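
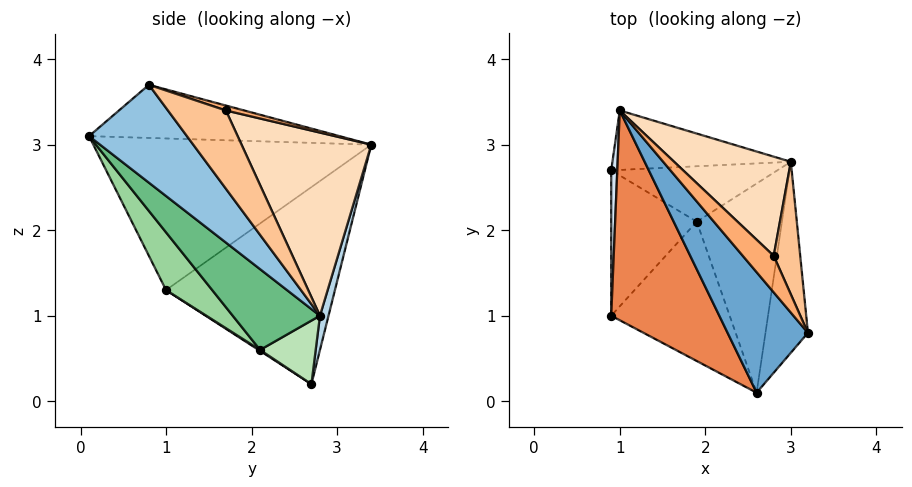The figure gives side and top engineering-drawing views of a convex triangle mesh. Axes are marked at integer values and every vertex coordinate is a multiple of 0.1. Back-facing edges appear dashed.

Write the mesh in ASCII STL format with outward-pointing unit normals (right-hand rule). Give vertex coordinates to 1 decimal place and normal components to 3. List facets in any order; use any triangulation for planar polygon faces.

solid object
 facet normal -0.536 -0.235 0.811
  outer loop
   vertex 1.0 3.4 3.0
   vertex 2.6 0.1 3.1
   vertex 3.2 0.8 3.7
  endloop
 endfacet
 facet normal 0.838 -0.407 -0.363
  outer loop
   vertex 3.0 2.8 1.0
   vertex 3.2 0.8 3.7
   vertex 2.6 0.1 3.1
  endloop
 endfacet
 facet normal 0.047 0.969 -0.244
  outer loop
   vertex 3.0 2.8 1.0
   vertex 0.9 2.7 0.2
   vertex 1.0 3.4 3.0
  endloop
 endfacet
 facet normal -0.999 0.020 0.031
  outer loop
   vertex 0.9 1.0 1.3
   vertex 1.0 3.4 3.0
   vertex 0.9 2.7 0.2
  endloop
 endfacet
 facet normal -0.762 -0.353 0.543
  outer loop
   vertex 0.9 1.0 1.3
   vertex 2.6 0.1 3.1
   vertex 1.0 3.4 3.0
  endloop
 endfacet
 facet normal 0.146 0.371 0.917
  outer loop
   vertex 2.8 1.7 3.4
   vertex 1.0 3.4 3.0
   vertex 3.2 0.8 3.7
  endloop
 endfacet
 facet normal 0.838 0.467 0.284
  outer loop
   vertex 2.8 1.7 3.4
   vertex 3.2 0.8 3.7
   vertex 3.0 2.8 1.0
  endloop
 endfacet
 facet normal 0.591 0.714 0.376
  outer loop
   vertex 2.8 1.7 3.4
   vertex 3.0 2.8 1.0
   vertex 1.0 3.4 3.0
  endloop
 endfacet
 facet normal 0.572 -0.555 -0.604
  outer loop
   vertex 1.9 2.1 0.6
   vertex 3.0 2.8 1.0
   vertex 2.6 0.1 3.1
  endloop
 endfacet
 facet normal 0.314 -0.696 -0.645
  outer loop
   vertex 1.9 2.1 0.6
   vertex 2.6 0.1 3.1
   vertex 0.9 1.0 1.3
  endloop
 endfacet
 facet normal 0.357 -0.027 -0.934
  outer loop
   vertex 1.9 2.1 0.6
   vertex 0.9 2.7 0.2
   vertex 3.0 2.8 1.0
  endloop
 endfacet
 facet normal 0.010 -0.543 -0.840
  outer loop
   vertex 1.9 2.1 0.6
   vertex 0.9 1.0 1.3
   vertex 0.9 2.7 0.2
  endloop
 endfacet
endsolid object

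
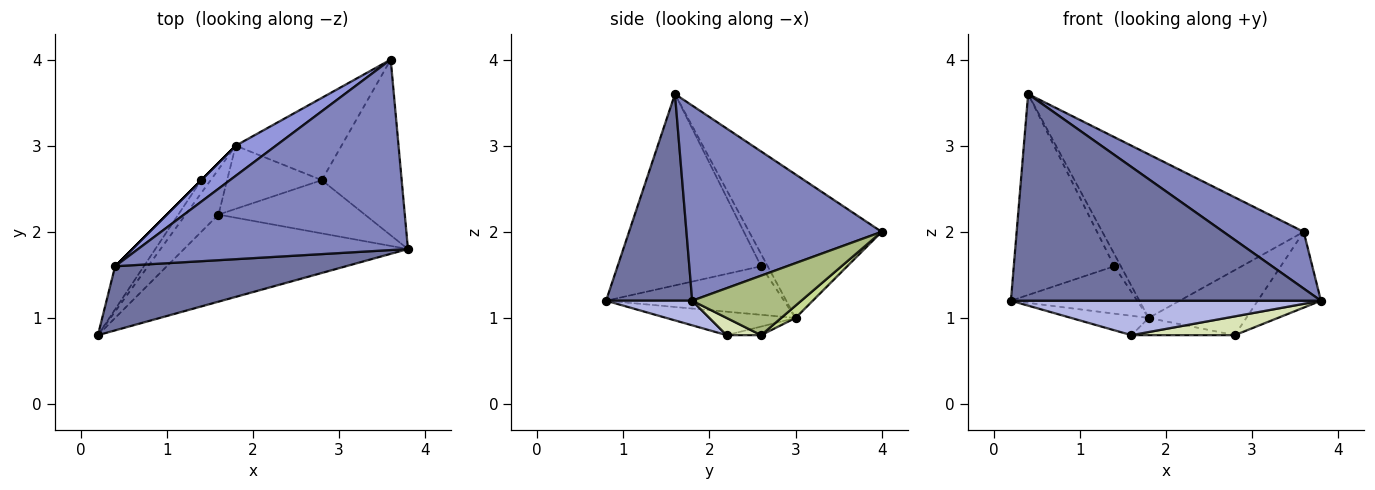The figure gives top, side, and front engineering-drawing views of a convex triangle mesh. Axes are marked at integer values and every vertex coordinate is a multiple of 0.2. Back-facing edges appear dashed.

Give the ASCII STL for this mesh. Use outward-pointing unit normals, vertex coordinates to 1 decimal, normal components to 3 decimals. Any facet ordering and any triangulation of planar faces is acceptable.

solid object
 facet normal 0.256 -0.923 0.286
  outer loop
   vertex 0.4 1.6 3.6
   vertex 0.2 0.8 1.2
   vertex 3.8 1.8 1.2
  endloop
 endfacet
 facet normal 0.570 -0.235 0.788
  outer loop
   vertex 0.4 1.6 3.6
   vertex 3.8 1.8 1.2
   vertex 3.6 4.0 2.0
  endloop
 endfacet
 facet normal -0.543 0.826 0.152
  outer loop
   vertex 1.8 3.0 1.0
   vertex 0.4 1.6 3.6
   vertex 3.6 4.0 2.0
  endloop
 endfacet
 facet normal 0.102 -0.366 -0.925
  outer loop
   vertex 1.6 2.2 0.8
   vertex 3.8 1.8 1.2
   vertex 0.2 0.8 1.2
  endloop
 endfacet
 facet normal -0.549 0.329 -0.768
  outer loop
   vertex 1.6 2.2 0.8
   vertex 0.2 0.8 1.2
   vertex 1.8 3.0 1.0
  endloop
 endfacet
 facet normal 0.565 0.327 -0.758
  outer loop
   vertex 2.8 2.6 0.8
   vertex 3.6 4.0 2.0
   vertex 3.8 1.8 1.2
  endloop
 endfacet
 facet normal 0.091 0.618 -0.781
  outer loop
   vertex 2.8 2.6 0.8
   vertex 1.8 3.0 1.0
   vertex 3.6 4.0 2.0
  endloop
 endfacet
 facet normal 0.110 -0.331 -0.937
  outer loop
   vertex 2.8 2.6 0.8
   vertex 3.8 1.8 1.2
   vertex 1.6 2.2 0.8
  endloop
 endfacet
 facet normal -0.087 0.262 -0.961
  outer loop
   vertex 2.8 2.6 0.8
   vertex 1.6 2.2 0.8
   vertex 1.8 3.0 1.0
  endloop
 endfacet
 facet normal -0.813 0.569 -0.122
  outer loop
   vertex 1.4 2.6 1.6
   vertex 0.2 0.8 1.2
   vertex 0.4 1.6 3.6
  endloop
 endfacet
 facet normal -0.806 0.572 -0.156
  outer loop
   vertex 1.4 2.6 1.6
   vertex 1.8 3.0 1.0
   vertex 0.2 0.8 1.2
  endloop
 endfacet
 facet normal -0.707 0.707 0.000
  outer loop
   vertex 1.4 2.6 1.6
   vertex 0.4 1.6 3.6
   vertex 1.8 3.0 1.0
  endloop
 endfacet
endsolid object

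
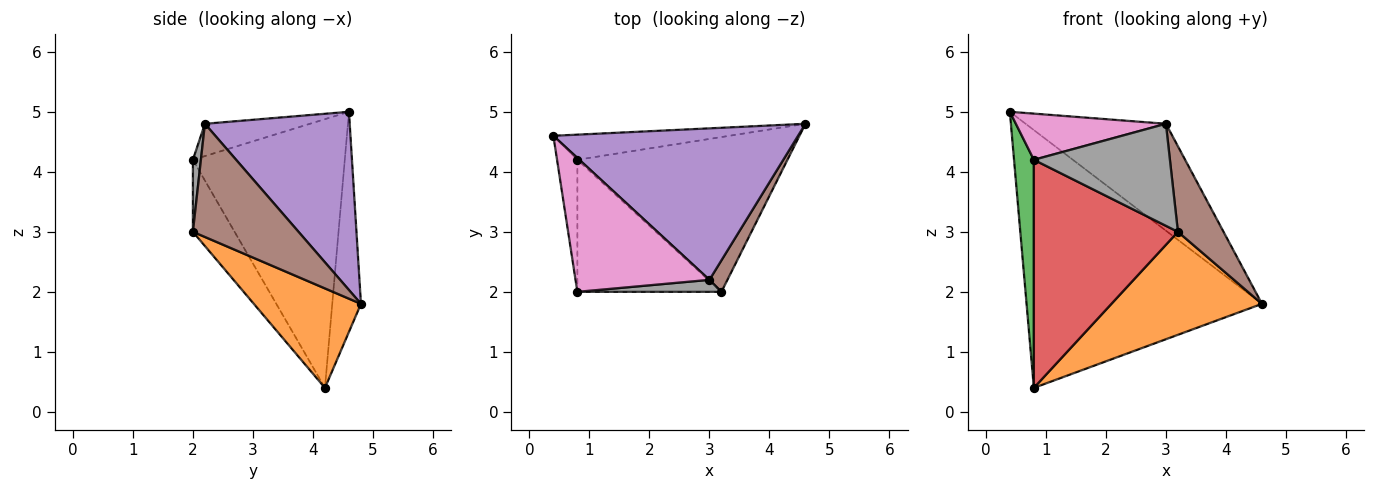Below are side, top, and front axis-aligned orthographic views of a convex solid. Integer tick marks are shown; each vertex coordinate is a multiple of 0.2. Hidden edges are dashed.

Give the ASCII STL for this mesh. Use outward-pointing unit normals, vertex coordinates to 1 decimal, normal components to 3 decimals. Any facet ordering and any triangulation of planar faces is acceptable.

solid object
 facet normal -0.120 0.988 -0.096
  outer loop
   vertex 0.8 4.2 0.4
   vertex 0.4 4.6 5.0
   vertex 4.6 4.8 1.8
  endloop
 endfacet
 facet normal 0.367 -0.515 -0.775
  outer loop
   vertex 0.8 4.2 0.4
   vertex 4.6 4.8 1.8
   vertex 3.2 2.0 3.0
  endloop
 endfacet
 facet normal -0.989 -0.129 -0.075
  outer loop
   vertex 0.8 2.0 4.2
   vertex 0.4 4.6 5.0
   vertex 0.8 4.2 0.4
  endloop
 endfacet
 facet normal -0.243 -0.839 -0.486
  outer loop
   vertex 0.8 2.0 4.2
   vertex 0.8 4.2 0.4
   vertex 3.2 2.0 3.0
  endloop
 endfacet
 facet normal 0.511 0.495 0.702
  outer loop
   vertex 3.0 2.2 4.8
   vertex 4.6 4.8 1.8
   vertex 0.4 4.6 5.0
  endloop
 endfacet
 facet normal 0.908 -0.392 0.145
  outer loop
   vertex 3.0 2.2 4.8
   vertex 3.2 2.0 3.0
   vertex 4.6 4.8 1.8
  endloop
 endfacet
 facet normal -0.222 -0.318 0.922
  outer loop
   vertex 3.0 2.2 4.8
   vertex 0.4 4.6 5.0
   vertex 0.8 2.0 4.2
  endloop
 endfacet
 facet normal 0.058 -0.991 0.117
  outer loop
   vertex 3.0 2.2 4.8
   vertex 0.8 2.0 4.2
   vertex 3.2 2.0 3.0
  endloop
 endfacet
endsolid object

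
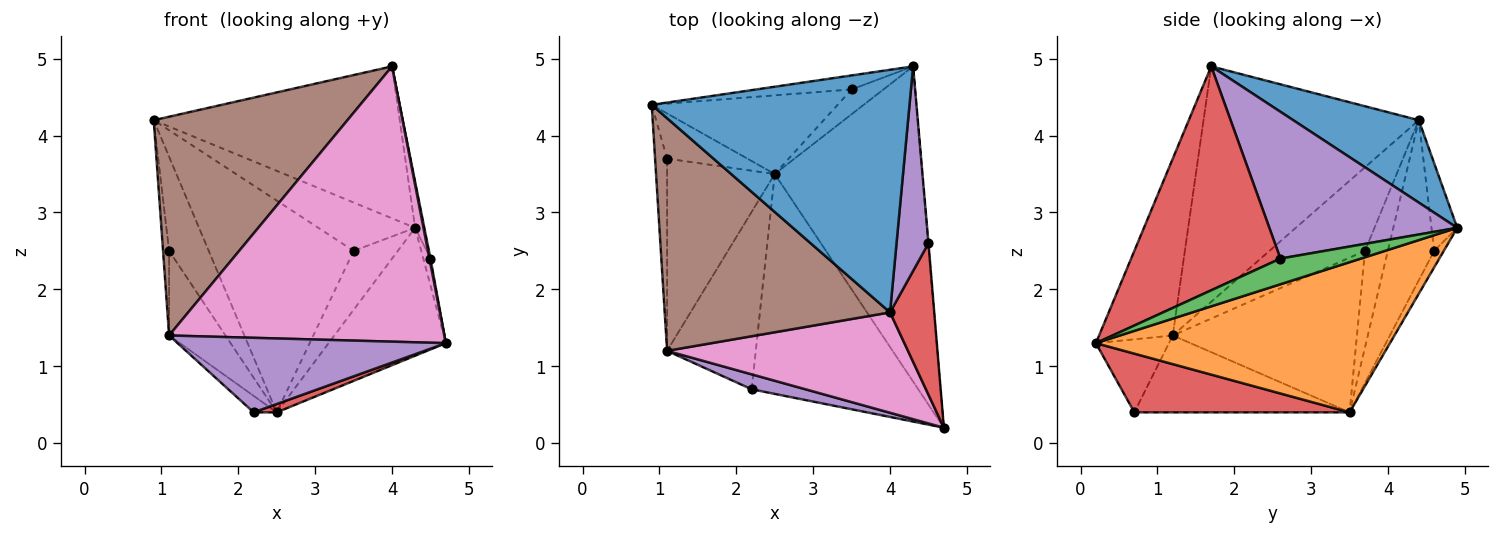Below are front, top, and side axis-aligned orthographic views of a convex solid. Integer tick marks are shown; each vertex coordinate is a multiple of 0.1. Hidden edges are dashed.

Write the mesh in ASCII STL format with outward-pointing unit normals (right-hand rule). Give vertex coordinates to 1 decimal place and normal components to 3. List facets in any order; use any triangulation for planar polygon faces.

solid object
 facet normal 0.261 0.512 0.818
  outer loop
   vertex 4.0 1.7 4.9
   vertex 4.3 4.9 2.8
   vertex 0.9 4.4 4.2
  endloop
 endfacet
 facet normal 0.686 0.274 -0.674
  outer loop
   vertex 2.5 3.5 0.4
   vertex 4.3 4.9 2.8
   vertex 4.7 0.2 1.3
  endloop
 endfacet
 facet normal 0.996 0.089 -0.013
  outer loop
   vertex 4.5 2.6 2.4
   vertex 4.7 0.2 1.3
   vertex 4.3 4.9 2.8
  endloop
 endfacet
 facet normal 0.981 -0.007 0.194
  outer loop
   vertex 4.5 2.6 2.4
   vertex 4.0 1.7 4.9
   vertex 4.7 0.2 1.3
  endloop
 endfacet
 facet normal 0.976 0.048 0.212
  outer loop
   vertex 4.5 2.6 2.4
   vertex 4.3 4.9 2.8
   vertex 4.0 1.7 4.9
  endloop
 endfacet
 facet normal -0.606 -0.545 0.580
  outer loop
   vertex 1.1 1.2 1.4
   vertex 4.0 1.7 4.9
   vertex 0.9 4.4 4.2
  endloop
 endfacet
 facet normal -0.244 -0.911 0.332
  outer loop
   vertex 1.1 1.2 1.4
   vertex 4.7 0.2 1.3
   vertex 4.0 1.7 4.9
  endloop
 endfacet
 facet normal -0.248 0.931 -0.270
  outer loop
   vertex 3.5 4.6 2.5
   vertex 0.9 4.4 4.2
   vertex 4.3 4.9 2.8
  endloop
 endfacet
 facet normal -0.287 0.898 -0.334
  outer loop
   vertex 3.5 4.6 2.5
   vertex 2.5 3.5 0.4
   vertex 0.9 4.4 4.2
  endloop
 endfacet
 facet normal -0.197 0.904 -0.380
  outer loop
   vertex 3.5 4.6 2.5
   vertex 4.3 4.9 2.8
   vertex 2.5 3.5 0.4
  endloop
 endfacet
 facet normal -0.461 0.800 -0.384
  outer loop
   vertex 1.1 3.7 2.5
   vertex 0.9 4.4 4.2
   vertex 2.5 3.5 0.4
  endloop
 endfacet
 facet normal -0.988 0.062 -0.142
  outer loop
   vertex 1.1 3.7 2.5
   vertex 1.1 1.2 1.4
   vertex 0.9 4.4 4.2
  endloop
 endfacet
 facet normal -0.796 0.244 -0.554
  outer loop
   vertex 1.1 3.7 2.5
   vertex 2.5 3.5 0.4
   vertex 1.1 1.2 1.4
  endloop
 endfacet
 facet normal 0.332 -0.036 -0.943
  outer loop
   vertex 2.2 0.7 0.4
   vertex 2.5 3.5 0.4
   vertex 4.7 0.2 1.3
  endloop
 endfacet
 facet normal -0.258 -0.947 0.190
  outer loop
   vertex 2.2 0.7 0.4
   vertex 4.7 0.2 1.3
   vertex 1.1 1.2 1.4
  endloop
 endfacet
 facet normal -0.653 0.070 -0.754
  outer loop
   vertex 2.2 0.7 0.4
   vertex 1.1 1.2 1.4
   vertex 2.5 3.5 0.4
  endloop
 endfacet
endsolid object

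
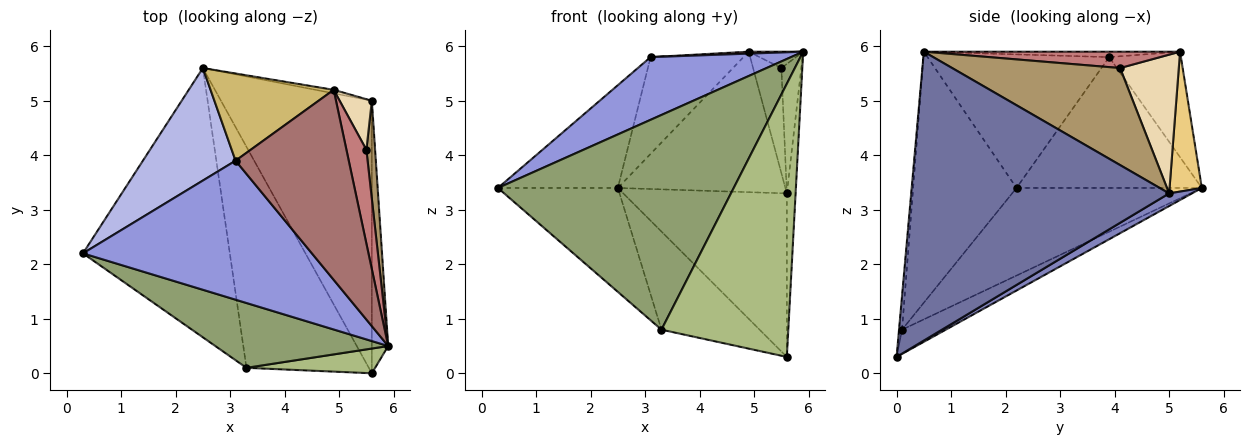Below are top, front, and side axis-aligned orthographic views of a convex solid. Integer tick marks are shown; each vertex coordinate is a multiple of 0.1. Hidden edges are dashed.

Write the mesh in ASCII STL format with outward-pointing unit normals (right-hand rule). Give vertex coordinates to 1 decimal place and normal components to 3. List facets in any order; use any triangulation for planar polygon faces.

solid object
 facet normal 0.998 0.034 -0.056
  outer loop
   vertex 5.6 5.0 3.3
   vertex 5.9 0.5 5.9
   vertex 5.6 0.0 0.3
  endloop
 endfacet
 facet normal 0.072 0.513 -0.855
  outer loop
   vertex 5.6 5.0 3.3
   vertex 5.6 0.0 0.3
   vertex 2.5 5.6 3.4
  endloop
 endfacet
 facet normal -0.470 -0.363 0.805
  outer loop
   vertex 3.1 3.9 5.8
   vertex 0.3 2.2 3.4
   vertex 5.9 0.5 5.9
  endloop
 endfacet
 facet normal -0.722 0.467 0.511
  outer loop
   vertex 3.1 3.9 5.8
   vertex 2.5 5.6 3.4
   vertex 0.3 2.2 3.4
  endloop
 endfacet
 facet normal -0.387 -0.883 0.267
  outer loop
   vertex 3.3 0.1 0.8
   vertex 5.9 0.5 5.9
   vertex 0.3 2.2 3.4
  endloop
 endfacet
 facet normal -0.024 -0.996 0.090
  outer loop
   vertex 3.3 0.1 0.8
   vertex 5.6 0.0 0.3
   vertex 5.9 0.5 5.9
  endloop
 endfacet
 facet normal -0.486 0.315 -0.815
  outer loop
   vertex 3.3 0.1 0.8
   vertex 0.3 2.2 3.4
   vertex 2.5 5.6 3.4
  endloop
 endfacet
 facet normal -0.178 0.399 -0.899
  outer loop
   vertex 3.3 0.1 0.8
   vertex 2.5 5.6 3.4
   vertex 5.6 0.0 0.3
  endloop
 endfacet
 facet normal 0.989 0.117 0.089
  outer loop
   vertex 5.5 4.1 5.6
   vertex 5.9 0.5 5.9
   vertex 5.6 5.0 3.3
  endloop
 endfacet
 facet normal -0.498 0.644 0.581
  outer loop
   vertex 4.9 5.2 5.9
   vertex 2.5 5.6 3.4
   vertex 3.1 3.9 5.8
  endloop
 endfacet
 facet normal 0.189 0.982 -0.025
  outer loop
   vertex 4.9 5.2 5.9
   vertex 5.6 5.0 3.3
   vertex 2.5 5.6 3.4
  endloop
 endfacet
 facet normal 0.882 0.425 0.205
  outer loop
   vertex 4.9 5.2 5.9
   vertex 5.5 4.1 5.6
   vertex 5.6 5.0 3.3
  endloop
 endfacet
 facet normal -0.048 -0.010 0.999
  outer loop
   vertex 4.9 5.2 5.9
   vertex 3.1 3.9 5.8
   vertex 5.9 0.5 5.9
  endloop
 endfacet
 facet normal 0.628 0.134 0.766
  outer loop
   vertex 4.9 5.2 5.9
   vertex 5.9 0.5 5.9
   vertex 5.5 4.1 5.6
  endloop
 endfacet
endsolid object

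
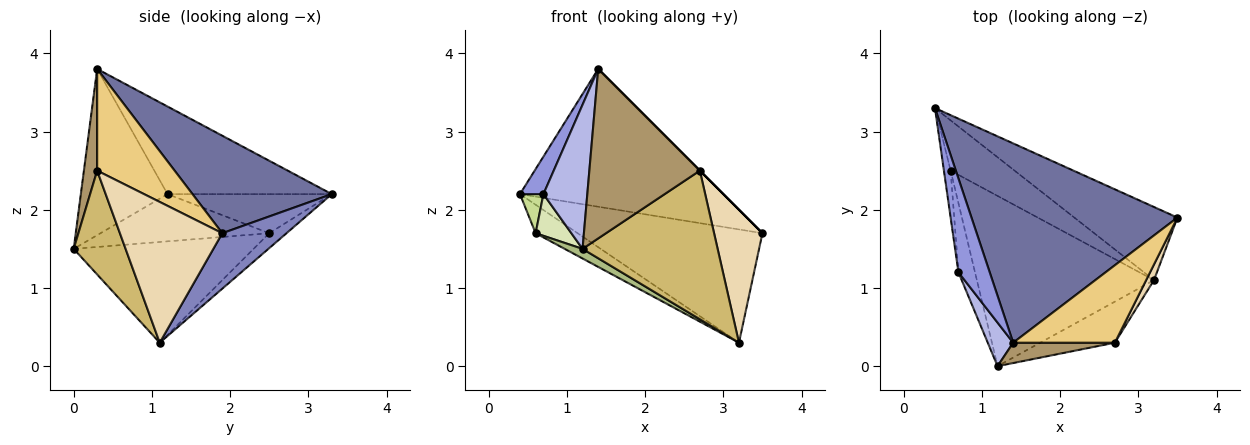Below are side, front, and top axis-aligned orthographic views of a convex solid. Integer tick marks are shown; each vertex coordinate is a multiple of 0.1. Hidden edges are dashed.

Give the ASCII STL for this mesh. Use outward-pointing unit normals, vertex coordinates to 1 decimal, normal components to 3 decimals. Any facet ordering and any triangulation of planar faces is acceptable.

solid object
 facet normal 0.363 0.530 0.767
  outer loop
   vertex 1.4 0.3 3.8
   vertex 3.5 1.9 1.7
   vertex 0.4 3.3 2.2
  endloop
 endfacet
 facet normal 0.280 0.806 -0.521
  outer loop
   vertex 3.2 1.1 0.3
   vertex 0.4 3.3 2.2
   vertex 3.5 1.9 1.7
  endloop
 endfacet
 facet normal -0.933 -0.133 0.333
  outer loop
   vertex 0.7 1.2 2.2
   vertex 1.4 0.3 3.8
   vertex 0.4 3.3 2.2
  endloop
 endfacet
 facet normal -0.884 -0.447 0.135
  outer loop
   vertex 0.7 1.2 2.2
   vertex 1.2 0.0 1.5
   vertex 1.4 0.3 3.8
  endloop
 endfacet
 facet normal -0.199 0.483 -0.853
  outer loop
   vertex 0.6 2.5 1.7
   vertex 0.4 3.3 2.2
   vertex 3.2 1.1 0.3
  endloop
 endfacet
 facet normal -0.494 -0.049 -0.868
  outer loop
   vertex 0.6 2.5 1.7
   vertex 3.2 1.1 0.3
   vertex 1.2 0.0 1.5
  endloop
 endfacet
 facet normal -0.976 -0.139 -0.167
  outer loop
   vertex 0.6 2.5 1.7
   vertex 0.7 1.2 2.2
   vertex 0.4 3.3 2.2
  endloop
 endfacet
 facet normal -0.925 -0.196 -0.325
  outer loop
   vertex 0.6 2.5 1.7
   vertex 1.2 0.0 1.5
   vertex 0.7 1.2 2.2
  endloop
 endfacet
 facet normal 0.118 -0.986 0.118
  outer loop
   vertex 2.7 0.3 2.5
   vertex 1.4 0.3 3.8
   vertex 1.2 0.0 1.5
  endloop
 endfacet
 facet normal 0.347 -0.904 -0.250
  outer loop
   vertex 2.7 0.3 2.5
   vertex 1.2 0.0 1.5
   vertex 3.2 1.1 0.3
  endloop
 endfacet
 facet normal 0.707 0.000 0.707
  outer loop
   vertex 2.7 0.3 2.5
   vertex 3.5 1.9 1.7
   vertex 1.4 0.3 3.8
  endloop
 endfacet
 facet normal 0.903 -0.426 0.050
  outer loop
   vertex 2.7 0.3 2.5
   vertex 3.2 1.1 0.3
   vertex 3.5 1.9 1.7
  endloop
 endfacet
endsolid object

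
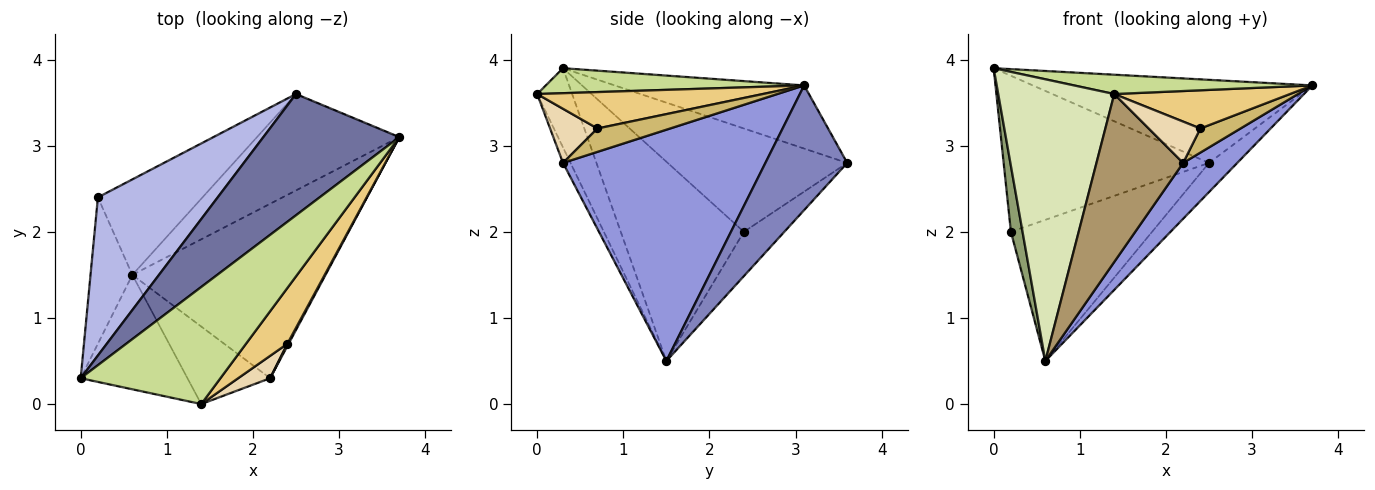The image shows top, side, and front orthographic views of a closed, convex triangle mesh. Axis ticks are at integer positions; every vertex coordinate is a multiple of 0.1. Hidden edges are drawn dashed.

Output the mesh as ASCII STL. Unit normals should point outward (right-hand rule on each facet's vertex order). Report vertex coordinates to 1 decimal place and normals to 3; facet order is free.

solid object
 facet normal -0.358 0.528 0.770
  outer loop
   vertex 2.5 3.6 2.8
   vertex 0.0 0.3 3.9
   vertex 3.7 3.1 3.7
  endloop
 endfacet
 facet normal 0.643 0.222 -0.733
  outer loop
   vertex 0.6 1.5 0.5
   vertex 2.5 3.6 2.8
   vertex 3.7 3.1 3.7
  endloop
 endfacet
 facet normal 0.752 -0.201 -0.628
  outer loop
   vertex 2.2 0.3 2.8
   vertex 0.6 1.5 0.5
   vertex 3.7 3.1 3.7
  endloop
 endfacet
 facet normal -0.523 0.599 0.607
  outer loop
   vertex 0.2 2.4 2.0
   vertex 0.0 0.3 3.9
   vertex 2.5 3.6 2.8
  endloop
 endfacet
 facet normal -0.975 -0.092 -0.205
  outer loop
   vertex 0.2 2.4 2.0
   vertex 0.6 1.5 0.5
   vertex 0.0 0.3 3.9
  endloop
 endfacet
 facet normal -0.231 0.806 -0.545
  outer loop
   vertex 0.2 2.4 2.0
   vertex 2.5 3.6 2.8
   vertex 0.6 1.5 0.5
  endloop
 endfacet
 facet normal 0.174 -0.160 0.972
  outer loop
   vertex 1.4 0.0 3.6
   vertex 3.7 3.1 3.7
   vertex 0.0 0.3 3.9
  endloop
 endfacet
 facet normal -0.269 -0.892 -0.362
  outer loop
   vertex 1.4 0.0 3.6
   vertex 0.0 0.3 3.9
   vertex 0.6 1.5 0.5
  endloop
 endfacet
 facet normal -0.078 -0.905 -0.418
  outer loop
   vertex 1.4 0.0 3.6
   vertex 0.6 1.5 0.5
   vertex 2.2 0.3 2.8
  endloop
 endfacet
 facet normal 0.874 -0.483 0.046
  outer loop
   vertex 2.4 0.7 3.2
   vertex 2.2 0.3 2.8
   vertex 3.7 3.1 3.7
  endloop
 endfacet
 facet normal 0.587 -0.457 0.668
  outer loop
   vertex 2.4 0.7 3.2
   vertex 3.7 3.1 3.7
   vertex 1.4 0.0 3.6
  endloop
 endfacet
 facet normal 0.628 -0.685 0.371
  outer loop
   vertex 2.4 0.7 3.2
   vertex 1.4 0.0 3.6
   vertex 2.2 0.3 2.8
  endloop
 endfacet
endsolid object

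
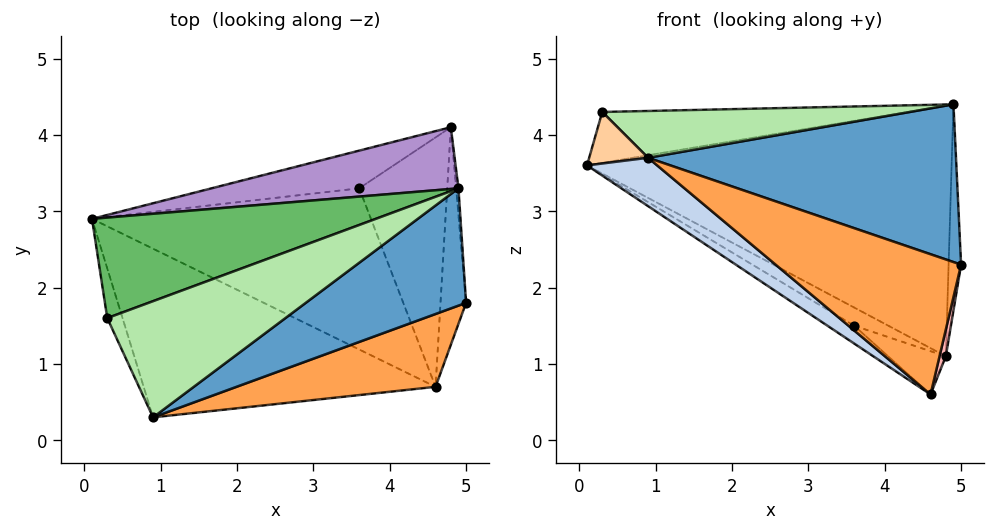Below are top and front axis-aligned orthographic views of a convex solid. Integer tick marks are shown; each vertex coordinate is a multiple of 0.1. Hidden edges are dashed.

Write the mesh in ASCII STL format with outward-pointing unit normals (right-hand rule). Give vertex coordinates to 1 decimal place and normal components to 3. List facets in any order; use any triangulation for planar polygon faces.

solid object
 facet normal 0.445 -0.718 0.534
  outer loop
   vertex 4.9 3.3 4.4
   vertex 0.9 0.3 3.7
   vertex 5.0 1.8 2.3
  endloop
 endfacet
 facet normal -0.613 -0.218 -0.760
  outer loop
   vertex 4.6 0.7 0.6
   vertex 0.9 0.3 3.7
   vertex 0.1 2.9 3.6
  endloop
 endfacet
 facet normal 0.434 -0.799 0.415
  outer loop
   vertex 4.6 0.7 0.6
   vertex 5.0 1.8 2.3
   vertex 0.9 0.3 3.7
  endloop
 endfacet
 facet normal -0.914 -0.292 -0.281
  outer loop
   vertex 0.3 1.6 4.3
   vertex 0.1 2.9 3.6
   vertex 0.9 0.3 3.7
  endloop
 endfacet
 facet normal -0.183 0.444 0.877
  outer loop
   vertex 0.3 1.6 4.3
   vertex 4.9 3.3 4.4
   vertex 0.1 2.9 3.6
  endloop
 endfacet
 facet normal 0.117 -0.371 0.921
  outer loop
   vertex 0.3 1.6 4.3
   vertex 0.9 0.3 3.7
   vertex 4.9 3.3 4.4
  endloop
 endfacet
 facet normal 0.997 0.081 -0.011
  outer loop
   vertex 4.8 4.1 1.1
   vertex 4.9 3.3 4.4
   vertex 5.0 1.8 2.3
  endloop
 endfacet
 facet normal 0.977 -0.026 -0.213
  outer loop
   vertex 4.8 4.1 1.1
   vertex 5.0 1.8 2.3
   vertex 4.6 0.7 0.6
  endloop
 endfacet
 facet normal -0.120 0.964 0.237
  outer loop
   vertex 4.8 4.1 1.1
   vertex 0.1 2.9 3.6
   vertex 4.9 3.3 4.4
  endloop
 endfacet
 facet normal -0.520 0.094 -0.849
  outer loop
   vertex 3.6 3.3 1.5
   vertex 4.6 0.7 0.6
   vertex 0.1 2.9 3.6
  endloop
 endfacet
 facet normal -0.508 0.374 -0.776
  outer loop
   vertex 3.6 3.3 1.5
   vertex 0.1 2.9 3.6
   vertex 4.8 4.1 1.1
  endloop
 endfacet
 facet normal -0.405 0.156 -0.901
  outer loop
   vertex 3.6 3.3 1.5
   vertex 4.8 4.1 1.1
   vertex 4.6 0.7 0.6
  endloop
 endfacet
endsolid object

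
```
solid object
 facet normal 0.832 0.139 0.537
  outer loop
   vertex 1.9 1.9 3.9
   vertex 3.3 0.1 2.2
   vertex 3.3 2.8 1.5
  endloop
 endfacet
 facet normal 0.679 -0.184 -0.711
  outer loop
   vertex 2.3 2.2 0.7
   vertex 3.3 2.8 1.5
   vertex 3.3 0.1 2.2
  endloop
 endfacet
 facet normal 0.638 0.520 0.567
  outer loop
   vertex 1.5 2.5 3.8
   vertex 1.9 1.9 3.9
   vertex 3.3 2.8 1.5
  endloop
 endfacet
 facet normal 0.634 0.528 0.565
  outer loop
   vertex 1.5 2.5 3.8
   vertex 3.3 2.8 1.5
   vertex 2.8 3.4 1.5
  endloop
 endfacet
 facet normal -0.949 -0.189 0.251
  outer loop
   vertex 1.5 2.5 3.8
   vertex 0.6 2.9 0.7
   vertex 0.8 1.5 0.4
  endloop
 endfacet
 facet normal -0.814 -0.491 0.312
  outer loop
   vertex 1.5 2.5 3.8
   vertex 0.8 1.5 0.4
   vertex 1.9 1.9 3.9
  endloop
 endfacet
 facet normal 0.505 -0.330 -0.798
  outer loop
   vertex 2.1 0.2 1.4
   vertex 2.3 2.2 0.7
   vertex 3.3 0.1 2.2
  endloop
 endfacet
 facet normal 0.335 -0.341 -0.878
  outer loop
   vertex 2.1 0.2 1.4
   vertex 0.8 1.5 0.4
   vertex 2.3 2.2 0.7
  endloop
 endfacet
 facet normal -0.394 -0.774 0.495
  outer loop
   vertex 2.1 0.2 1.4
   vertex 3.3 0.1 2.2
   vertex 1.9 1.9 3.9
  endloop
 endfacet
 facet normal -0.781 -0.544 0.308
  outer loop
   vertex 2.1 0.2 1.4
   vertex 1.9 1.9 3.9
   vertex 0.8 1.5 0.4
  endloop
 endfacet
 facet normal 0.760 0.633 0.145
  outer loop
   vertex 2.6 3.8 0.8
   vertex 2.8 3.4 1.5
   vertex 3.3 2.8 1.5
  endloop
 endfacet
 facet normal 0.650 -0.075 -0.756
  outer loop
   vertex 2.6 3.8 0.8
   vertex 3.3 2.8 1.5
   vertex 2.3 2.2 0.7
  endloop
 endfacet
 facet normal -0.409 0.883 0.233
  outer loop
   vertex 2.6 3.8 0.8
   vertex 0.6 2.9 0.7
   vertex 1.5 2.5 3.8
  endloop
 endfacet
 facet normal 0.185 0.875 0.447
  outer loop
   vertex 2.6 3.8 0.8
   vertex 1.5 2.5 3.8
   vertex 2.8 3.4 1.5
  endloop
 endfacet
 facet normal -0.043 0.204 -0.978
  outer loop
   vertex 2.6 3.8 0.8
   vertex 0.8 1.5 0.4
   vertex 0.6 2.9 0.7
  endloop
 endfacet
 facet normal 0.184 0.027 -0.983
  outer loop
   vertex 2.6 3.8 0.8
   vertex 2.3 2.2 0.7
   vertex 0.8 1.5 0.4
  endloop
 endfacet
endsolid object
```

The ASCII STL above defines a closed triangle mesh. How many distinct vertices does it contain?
10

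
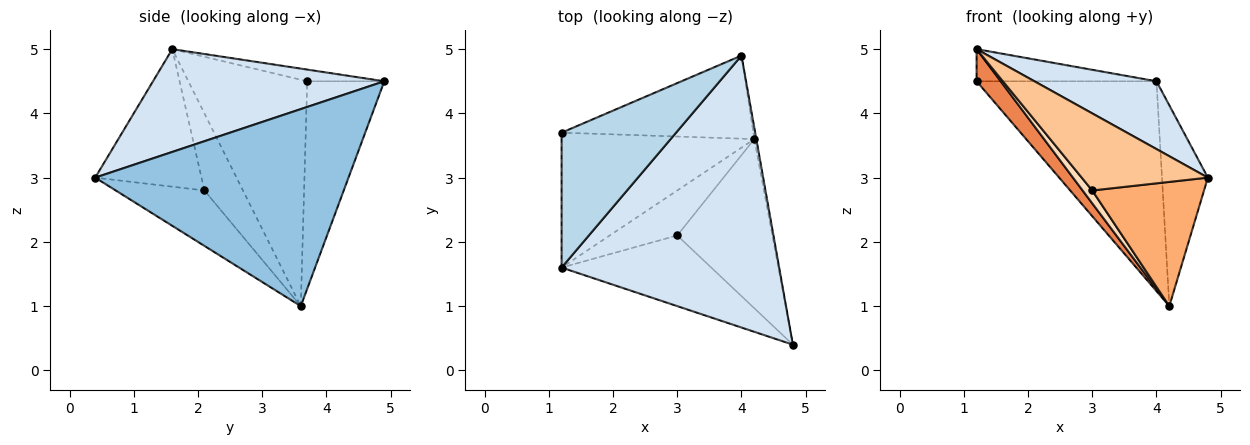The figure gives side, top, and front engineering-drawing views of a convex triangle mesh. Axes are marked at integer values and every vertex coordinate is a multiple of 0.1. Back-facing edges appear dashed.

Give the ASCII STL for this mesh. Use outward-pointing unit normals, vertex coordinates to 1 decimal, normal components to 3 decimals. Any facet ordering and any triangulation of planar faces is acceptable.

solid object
 facet normal -0.370 0.864 -0.342
  outer loop
   vertex 4.2 3.6 1.0
   vertex 1.2 3.7 4.5
   vertex 4.0 4.9 4.5
  endloop
 endfacet
 facet normal 0.984 0.178 -0.010
  outer loop
   vertex 4.2 3.6 1.0
   vertex 4.0 4.9 4.5
   vertex 4.8 0.4 3.0
  endloop
 endfacet
 facet normal -0.099 0.230 0.968
  outer loop
   vertex 1.2 1.6 5.0
   vertex 4.0 4.9 4.5
   vertex 1.2 3.7 4.5
  endloop
 endfacet
 facet normal 0.417 -0.220 0.882
  outer loop
   vertex 1.2 1.6 5.0
   vertex 4.8 0.4 3.0
   vertex 4.0 4.9 4.5
  endloop
 endfacet
 facet normal -0.753 -0.153 -0.641
  outer loop
   vertex 1.2 1.6 5.0
   vertex 1.2 3.7 4.5
   vertex 4.2 3.6 1.0
  endloop
 endfacet
 facet normal -0.425 -0.536 -0.730
  outer loop
   vertex 3.0 2.1 2.8
   vertex 4.2 3.6 1.0
   vertex 4.8 0.4 3.0
  endloop
 endfacet
 facet normal -0.528 -0.626 -0.574
  outer loop
   vertex 3.0 2.1 2.8
   vertex 4.8 0.4 3.0
   vertex 1.2 1.6 5.0
  endloop
 endfacet
 facet normal -0.740 -0.185 -0.647
  outer loop
   vertex 3.0 2.1 2.8
   vertex 1.2 1.6 5.0
   vertex 4.2 3.6 1.0
  endloop
 endfacet
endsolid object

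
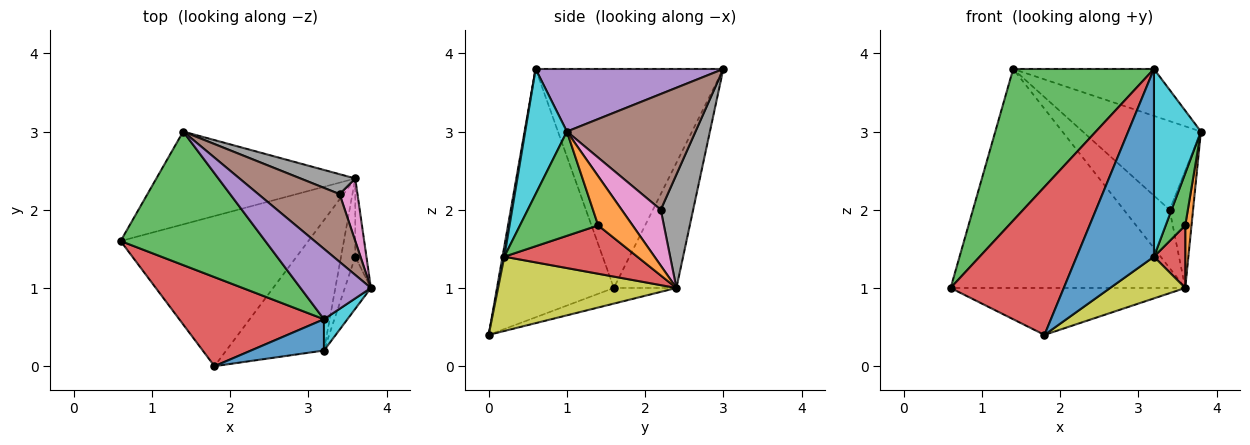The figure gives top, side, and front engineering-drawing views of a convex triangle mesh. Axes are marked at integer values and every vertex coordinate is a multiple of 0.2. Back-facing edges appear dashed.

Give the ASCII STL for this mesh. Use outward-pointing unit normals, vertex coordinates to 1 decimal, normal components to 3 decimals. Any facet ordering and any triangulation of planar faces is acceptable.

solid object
 facet normal -0.238 0.894 -0.379
  outer loop
   vertex 3.6 2.4 1.0
   vertex 0.6 1.6 1.0
   vertex 1.4 3.0 3.8
  endloop
 endfacet
 facet normal -0.079 0.297 -0.951
  outer loop
   vertex 3.6 2.4 1.0
   vertex 1.8 0.0 0.4
   vertex 0.6 1.6 1.0
  endloop
 endfacet
 facet normal -0.707 -0.530 0.467
  outer loop
   vertex 3.2 0.6 3.8
   vertex 1.4 3.0 3.8
   vertex 0.6 1.6 1.0
  endloop
 endfacet
 facet normal -0.663 -0.642 0.386
  outer loop
   vertex 3.2 0.6 3.8
   vertex 0.6 1.6 1.0
   vertex 1.8 0.0 0.4
  endloop
 endfacet
 facet normal 0.595 0.446 0.669
  outer loop
   vertex 3.2 0.6 3.8
   vertex 3.8 1.0 3.0
   vertex 1.4 3.0 3.8
  endloop
 endfacet
 facet normal 0.654 0.601 0.460
  outer loop
   vertex 3.4 2.2 2.0
   vertex 1.4 3.0 3.8
   vertex 3.8 1.0 3.0
  endloop
 endfacet
 facet normal 0.827 0.496 0.265
  outer loop
   vertex 3.4 2.2 2.0
   vertex 3.8 1.0 3.0
   vertex 3.6 2.4 1.0
  endloop
 endfacet
 facet normal 0.556 0.786 0.269
  outer loop
   vertex 3.4 2.2 2.0
   vertex 3.6 2.4 1.0
   vertex 1.4 3.0 3.8
  endloop
 endfacet
 facet normal 0.586 -0.247 -0.772
  outer loop
   vertex 3.2 0.2 1.4
   vertex 1.8 0.0 0.4
   vertex 3.6 2.4 1.0
  endloop
 endfacet
 facet normal 0.659 -0.742 0.124
  outer loop
   vertex 3.2 0.2 1.4
   vertex 3.8 1.0 3.0
   vertex 3.2 0.6 3.8
  endloop
 endfacet
 facet normal 0.023 -0.986 0.164
  outer loop
   vertex 3.2 0.2 1.4
   vertex 3.2 0.6 3.8
   vertex 1.8 0.0 0.4
  endloop
 endfacet
 facet normal 0.960 -0.175 -0.218
  outer loop
   vertex 3.6 1.4 1.8
   vertex 3.6 2.4 1.0
   vertex 3.8 1.0 3.0
  endloop
 endfacet
 facet normal 0.943 -0.236 -0.236
  outer loop
   vertex 3.6 1.4 1.8
   vertex 3.8 1.0 3.0
   vertex 3.2 0.2 1.4
  endloop
 endfacet
 facet normal 0.936 -0.220 -0.275
  outer loop
   vertex 3.6 1.4 1.8
   vertex 3.2 0.2 1.4
   vertex 3.6 2.4 1.0
  endloop
 endfacet
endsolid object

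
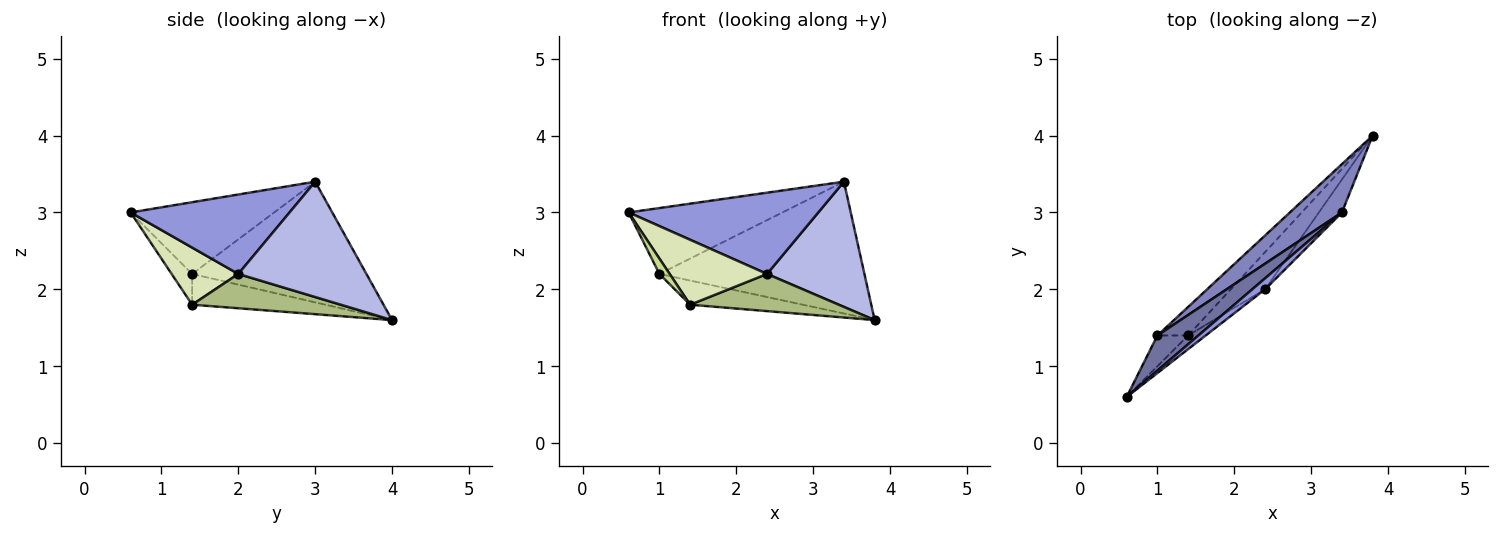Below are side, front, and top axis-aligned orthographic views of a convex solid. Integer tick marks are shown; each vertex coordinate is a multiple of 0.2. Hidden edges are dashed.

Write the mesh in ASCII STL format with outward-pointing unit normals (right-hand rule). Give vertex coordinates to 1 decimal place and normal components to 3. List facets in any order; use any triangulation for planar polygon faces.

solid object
 facet normal -0.636 0.681 0.363
  outer loop
   vertex 1.0 1.4 2.2
   vertex 0.6 0.6 3.0
   vertex 3.4 3.0 3.4
  endloop
 endfacet
 facet normal -0.624 0.734 0.269
  outer loop
   vertex 1.0 1.4 2.2
   vertex 3.4 3.0 3.4
   vertex 3.8 4.0 1.6
  endloop
 endfacet
 facet normal 0.639 -0.762 0.103
  outer loop
   vertex 2.4 2.0 2.2
   vertex 3.4 3.0 3.4
   vertex 0.6 0.6 3.0
  endloop
 endfacet
 facet normal 0.786 -0.598 -0.157
  outer loop
   vertex 2.4 2.0 2.2
   vertex 3.8 4.0 1.6
   vertex 3.4 3.0 3.4
  endloop
 endfacet
 facet normal -0.607 0.513 -0.607
  outer loop
   vertex 1.4 1.4 1.8
   vertex 1.0 1.4 2.2
   vertex 3.8 4.0 1.6
  endloop
 endfacet
 facet normal 0.577 -0.577 -0.577
  outer loop
   vertex 1.4 1.4 1.8
   vertex 3.8 4.0 1.6
   vertex 2.4 2.0 2.2
  endloop
 endfacet
 facet normal -0.667 -0.333 -0.667
  outer loop
   vertex 1.4 1.4 1.8
   vertex 0.6 0.6 3.0
   vertex 1.0 1.4 2.2
  endloop
 endfacet
 facet normal 0.556 -0.813 -0.171
  outer loop
   vertex 1.4 1.4 1.8
   vertex 2.4 2.0 2.2
   vertex 0.6 0.6 3.0
  endloop
 endfacet
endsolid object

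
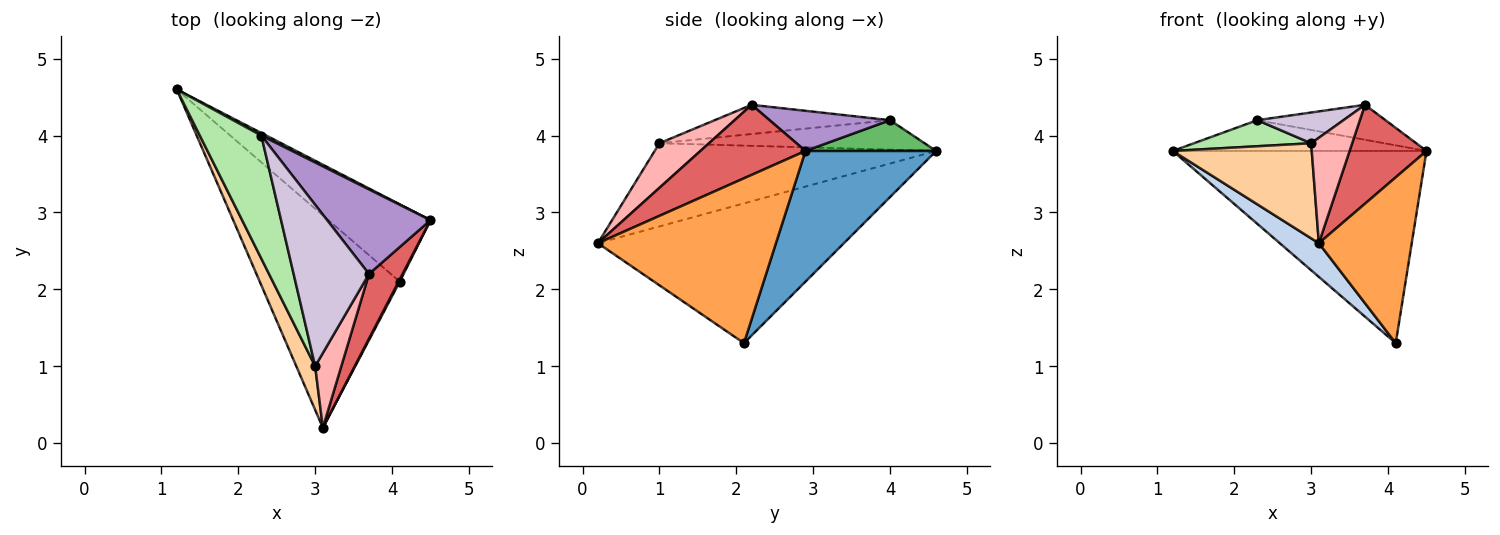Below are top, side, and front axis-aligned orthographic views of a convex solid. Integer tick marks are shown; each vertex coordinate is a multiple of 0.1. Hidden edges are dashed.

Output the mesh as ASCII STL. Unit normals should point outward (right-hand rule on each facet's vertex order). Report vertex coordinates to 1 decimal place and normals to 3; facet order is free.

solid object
 facet normal 0.431 0.837 -0.337
  outer loop
   vertex 4.1 2.1 1.3
   vertex 1.2 4.6 3.8
   vertex 4.5 2.9 3.8
  endloop
 endfacet
 facet normal -0.702 -0.111 -0.703
  outer loop
   vertex 4.1 2.1 1.3
   vertex 3.1 0.2 2.6
   vertex 1.2 4.6 3.8
  endloop
 endfacet
 facet normal 0.887 -0.462 0.006
  outer loop
   vertex 4.1 2.1 1.3
   vertex 4.5 2.9 3.8
   vertex 3.1 0.2 2.6
  endloop
 endfacet
 facet normal -0.879 -0.434 0.199
  outer loop
   vertex 3.0 1.0 3.9
   vertex 1.2 4.6 3.8
   vertex 3.1 0.2 2.6
  endloop
 endfacet
 facet normal 0.457 0.887 0.074
  outer loop
   vertex 2.3 4.0 4.2
   vertex 4.5 2.9 3.8
   vertex 1.2 4.6 3.8
  endloop
 endfacet
 facet normal -0.424 -0.188 0.886
  outer loop
   vertex 2.3 4.0 4.2
   vertex 1.2 4.6 3.8
   vertex 3.0 1.0 3.9
  endloop
 endfacet
 facet normal 0.753 -0.551 0.361
  outer loop
   vertex 3.7 2.2 4.4
   vertex 3.1 0.2 2.6
   vertex 4.5 2.9 3.8
  endloop
 endfacet
 facet normal 0.702 -0.581 0.412
  outer loop
   vertex 3.7 2.2 4.4
   vertex 3.0 1.0 3.9
   vertex 3.1 0.2 2.6
  endloop
 endfacet
 facet normal 0.338 0.359 0.870
  outer loop
   vertex 3.7 2.2 4.4
   vertex 4.5 2.9 3.8
   vertex 2.3 4.0 4.2
  endloop
 endfacet
 facet normal -0.356 -0.175 0.918
  outer loop
   vertex 3.7 2.2 4.4
   vertex 2.3 4.0 4.2
   vertex 3.0 1.0 3.9
  endloop
 endfacet
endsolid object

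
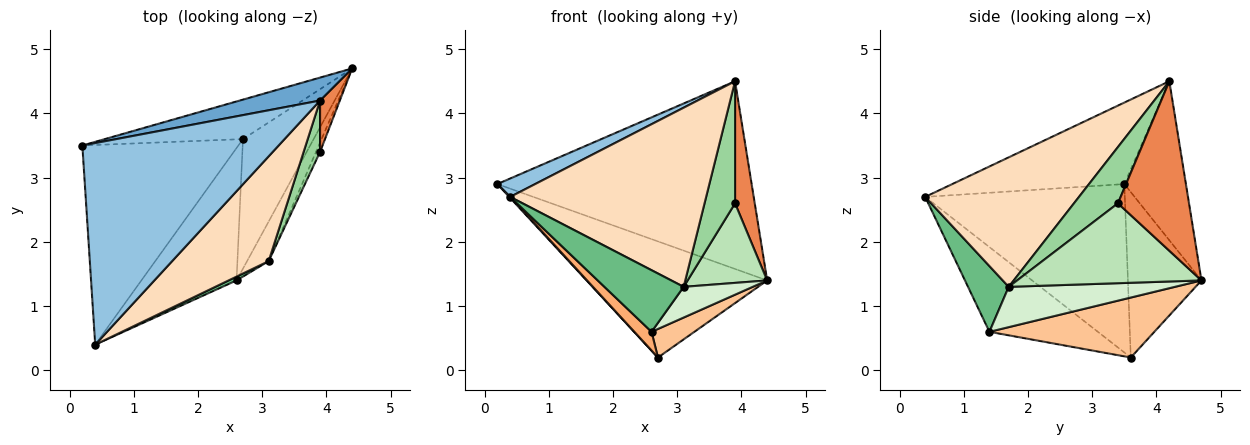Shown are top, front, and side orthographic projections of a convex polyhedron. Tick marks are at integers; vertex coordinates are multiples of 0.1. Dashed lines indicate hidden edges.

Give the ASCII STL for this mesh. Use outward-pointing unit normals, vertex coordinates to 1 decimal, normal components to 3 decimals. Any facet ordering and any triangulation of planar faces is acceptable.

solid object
 facet normal -0.234 0.965 0.118
  outer loop
   vertex 3.9 4.2 4.5
   vertex 4.4 4.7 1.4
   vertex 0.2 3.5 2.9
  endloop
 endfacet
 facet normal -0.382 -0.084 0.920
  outer loop
   vertex 3.9 4.2 4.5
   vertex 0.2 3.5 2.9
   vertex 0.4 0.4 2.7
  endloop
 endfacet
 facet normal -0.360 0.883 -0.300
  outer loop
   vertex 2.7 3.6 0.2
   vertex 0.2 3.5 2.9
   vertex 4.4 4.7 1.4
  endloop
 endfacet
 facet normal -0.734 -0.003 -0.679
  outer loop
   vertex 2.7 3.6 0.2
   vertex 0.4 0.4 2.7
   vertex 0.2 3.5 2.9
  endloop
 endfacet
 facet normal 0.958 -0.265 0.112
  outer loop
   vertex 3.9 3.4 2.6
   vertex 4.4 4.7 1.4
   vertex 3.9 4.2 4.5
  endloop
 endfacet
 facet normal -0.661 -0.105 -0.743
  outer loop
   vertex 2.6 1.4 0.6
   vertex 0.4 0.4 2.7
   vertex 2.7 3.6 0.2
  endloop
 endfacet
 facet normal 0.638 -0.166 -0.752
  outer loop
   vertex 2.6 1.4 0.6
   vertex 2.7 3.6 0.2
   vertex 4.4 4.7 1.4
  endloop
 endfacet
 facet normal 0.561 -0.715 0.418
  outer loop
   vertex 3.1 1.7 1.3
   vertex 3.9 4.2 4.5
   vertex 0.4 0.4 2.7
  endloop
 endfacet
 facet normal 0.456 -0.888 0.055
  outer loop
   vertex 3.1 1.7 1.3
   vertex 0.4 0.4 2.7
   vertex 2.6 1.4 0.6
  endloop
 endfacet
 facet normal 0.799 -0.554 0.233
  outer loop
   vertex 3.1 1.7 1.3
   vertex 3.9 3.4 2.6
   vertex 3.9 4.2 4.5
  endloop
 endfacet
 facet normal 0.917 -0.396 -0.047
  outer loop
   vertex 3.1 1.7 1.3
   vertex 4.4 4.7 1.4
   vertex 3.9 3.4 2.6
  endloop
 endfacet
 facet normal 0.828 -0.344 -0.444
  outer loop
   vertex 3.1 1.7 1.3
   vertex 2.6 1.4 0.6
   vertex 4.4 4.7 1.4
  endloop
 endfacet
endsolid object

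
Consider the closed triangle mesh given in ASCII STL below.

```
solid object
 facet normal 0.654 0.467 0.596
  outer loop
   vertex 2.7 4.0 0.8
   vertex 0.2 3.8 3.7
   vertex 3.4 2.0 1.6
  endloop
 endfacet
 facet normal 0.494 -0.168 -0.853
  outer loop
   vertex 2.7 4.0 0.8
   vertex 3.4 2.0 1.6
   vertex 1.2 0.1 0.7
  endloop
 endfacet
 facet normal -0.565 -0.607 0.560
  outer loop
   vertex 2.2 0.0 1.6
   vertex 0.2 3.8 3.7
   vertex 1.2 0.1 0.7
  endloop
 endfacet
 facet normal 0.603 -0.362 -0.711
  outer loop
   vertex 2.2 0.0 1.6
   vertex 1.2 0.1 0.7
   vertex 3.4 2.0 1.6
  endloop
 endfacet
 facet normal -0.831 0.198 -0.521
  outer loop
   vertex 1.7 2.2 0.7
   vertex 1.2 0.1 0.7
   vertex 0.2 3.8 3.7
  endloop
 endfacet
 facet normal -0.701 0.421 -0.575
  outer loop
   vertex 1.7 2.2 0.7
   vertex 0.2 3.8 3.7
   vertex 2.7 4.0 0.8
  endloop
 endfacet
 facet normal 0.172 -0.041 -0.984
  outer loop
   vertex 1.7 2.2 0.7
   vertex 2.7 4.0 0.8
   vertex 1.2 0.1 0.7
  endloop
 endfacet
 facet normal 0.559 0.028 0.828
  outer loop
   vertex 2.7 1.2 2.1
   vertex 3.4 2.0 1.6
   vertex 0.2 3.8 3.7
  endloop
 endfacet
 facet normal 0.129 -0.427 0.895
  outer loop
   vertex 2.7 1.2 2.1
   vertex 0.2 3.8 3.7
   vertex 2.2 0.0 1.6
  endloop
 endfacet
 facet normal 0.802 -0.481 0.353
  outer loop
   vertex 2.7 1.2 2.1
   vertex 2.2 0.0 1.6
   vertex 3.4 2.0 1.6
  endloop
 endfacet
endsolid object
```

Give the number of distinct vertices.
7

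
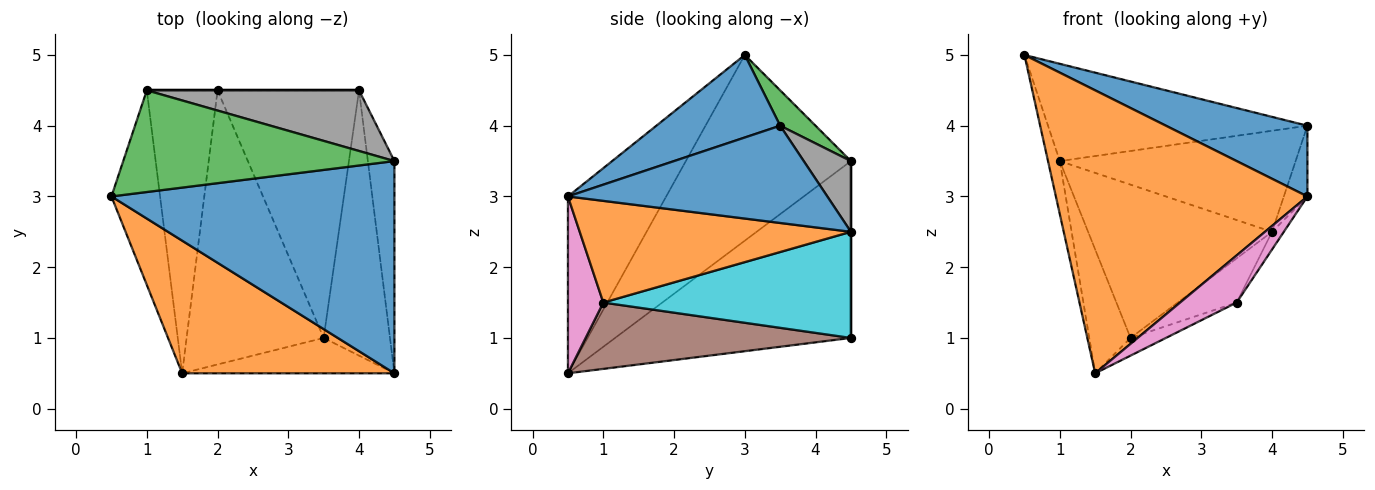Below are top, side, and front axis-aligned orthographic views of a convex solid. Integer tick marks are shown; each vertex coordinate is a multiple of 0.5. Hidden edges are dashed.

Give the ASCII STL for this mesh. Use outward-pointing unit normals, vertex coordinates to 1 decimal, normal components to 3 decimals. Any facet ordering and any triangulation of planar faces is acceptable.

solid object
 facet normal 0.267 -0.305 0.914
  outer loop
   vertex 4.5 0.5 3.0
   vertex 4.5 3.5 4.0
   vertex 0.5 3.0 5.0
  endloop
 endfacet
 facet normal -0.333 -0.854 0.400
  outer loop
   vertex 4.5 0.5 3.0
   vertex 0.5 3.0 5.0
   vertex 1.5 0.5 0.5
  endloop
 endfacet
 facet normal 0.094 0.688 0.719
  outer loop
   vertex 1.0 4.5 3.5
   vertex 0.5 3.0 5.0
   vertex 4.5 3.5 4.0
  endloop
 endfacet
 facet normal -0.965 0.069 -0.253
  outer loop
   vertex 1.0 4.5 3.5
   vertex 1.5 0.5 0.5
   vertex 0.5 3.0 5.0
  endloop
 endfacet
 facet normal -0.916 0.160 -0.367
  outer loop
   vertex 1.0 4.5 3.5
   vertex 2.0 4.5 1.0
   vertex 1.5 0.5 0.5
  endloop
 endfacet
 facet normal 0.435 0.058 -0.899
  outer loop
   vertex 3.5 1.0 1.5
   vertex 1.5 0.5 0.5
   vertex 2.0 4.5 1.0
  endloop
 endfacet
 facet normal 0.447 -0.716 -0.537
  outer loop
   vertex 3.5 1.0 1.5
   vertex 4.5 0.5 3.0
   vertex 1.5 0.5 0.5
  endloop
 endfacet
 facet normal 0.169 0.845 0.507
  outer loop
   vertex 4.0 4.5 2.5
   vertex 1.0 4.5 3.5
   vertex 4.5 3.5 4.0
  endloop
 endfacet
 facet normal 0.000 1.000 0.000
  outer loop
   vertex 4.0 4.5 2.5
   vertex 2.0 4.5 1.0
   vertex 1.0 4.5 3.5
  endloop
 endfacet
 facet normal 0.594 0.141 -0.792
  outer loop
   vertex 4.0 4.5 2.5
   vertex 3.5 1.0 1.5
   vertex 2.0 4.5 1.0
  endloop
 endfacet
 facet normal 0.961 0.087 -0.262
  outer loop
   vertex 4.0 4.5 2.5
   vertex 4.5 3.5 4.0
   vertex 4.5 0.5 3.0
  endloop
 endfacet
 facet normal 0.837 0.036 -0.546
  outer loop
   vertex 4.0 4.5 2.5
   vertex 4.5 0.5 3.0
   vertex 3.5 1.0 1.5
  endloop
 endfacet
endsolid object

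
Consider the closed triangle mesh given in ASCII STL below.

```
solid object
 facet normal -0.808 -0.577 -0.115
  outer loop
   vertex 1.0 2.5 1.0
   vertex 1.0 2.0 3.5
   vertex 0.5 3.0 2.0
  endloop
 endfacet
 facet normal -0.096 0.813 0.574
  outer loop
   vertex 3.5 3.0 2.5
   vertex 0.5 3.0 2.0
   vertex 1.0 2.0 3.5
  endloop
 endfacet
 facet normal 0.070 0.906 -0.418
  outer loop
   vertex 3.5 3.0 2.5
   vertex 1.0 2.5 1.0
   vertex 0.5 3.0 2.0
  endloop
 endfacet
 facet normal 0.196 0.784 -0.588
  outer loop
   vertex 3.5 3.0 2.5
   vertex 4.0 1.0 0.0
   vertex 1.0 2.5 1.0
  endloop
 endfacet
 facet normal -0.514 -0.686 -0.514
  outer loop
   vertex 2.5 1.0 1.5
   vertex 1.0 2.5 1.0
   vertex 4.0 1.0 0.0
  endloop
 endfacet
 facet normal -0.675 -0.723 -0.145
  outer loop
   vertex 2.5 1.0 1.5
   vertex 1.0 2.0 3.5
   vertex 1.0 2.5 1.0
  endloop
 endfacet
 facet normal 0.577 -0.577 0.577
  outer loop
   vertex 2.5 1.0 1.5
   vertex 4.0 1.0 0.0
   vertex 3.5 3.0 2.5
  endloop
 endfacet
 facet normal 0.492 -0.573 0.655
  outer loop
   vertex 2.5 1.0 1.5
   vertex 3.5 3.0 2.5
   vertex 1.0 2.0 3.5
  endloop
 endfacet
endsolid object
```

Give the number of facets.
8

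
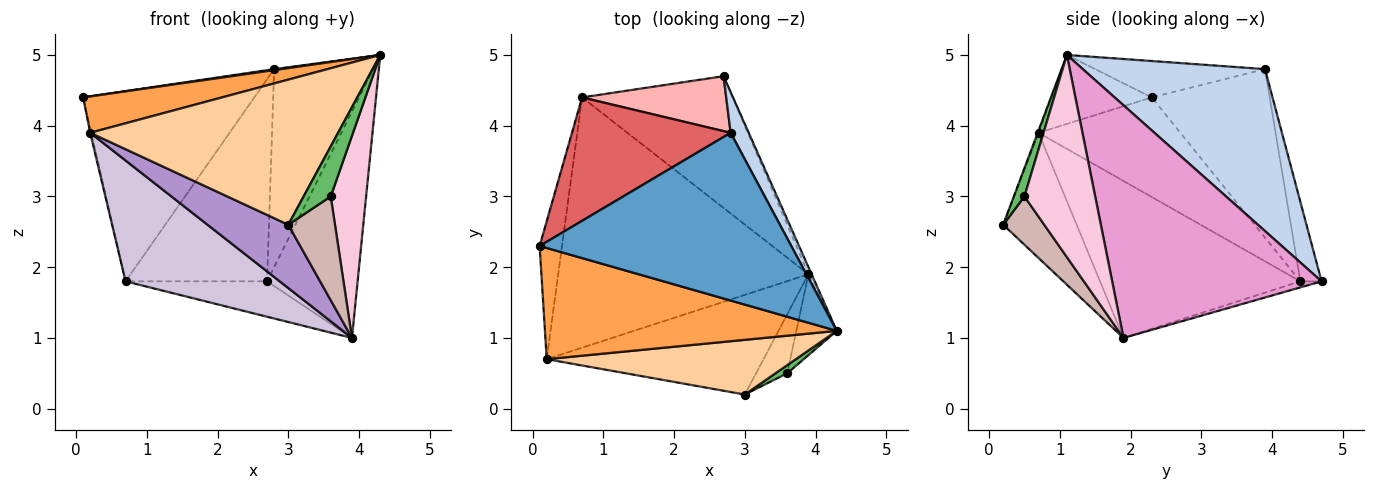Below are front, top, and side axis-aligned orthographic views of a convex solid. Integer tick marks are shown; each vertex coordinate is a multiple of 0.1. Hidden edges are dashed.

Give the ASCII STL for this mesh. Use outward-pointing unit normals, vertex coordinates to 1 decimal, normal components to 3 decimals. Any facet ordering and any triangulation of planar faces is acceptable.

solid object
 facet normal -0.143 -0.006 0.990
  outer loop
   vertex 2.8 3.9 4.8
   vertex 0.1 2.3 4.4
   vertex 4.3 1.1 5.0
  endloop
 endfacet
 facet normal 0.874 0.475 0.098
  outer loop
   vertex 2.8 3.9 4.8
   vertex 4.3 1.1 5.0
   vertex 2.7 4.7 1.8
  endloop
 endfacet
 facet normal -0.219 -0.303 0.927
  outer loop
   vertex 0.2 0.7 3.9
   vertex 4.3 1.1 5.0
   vertex 0.1 2.3 4.4
  endloop
 endfacet
 facet normal -0.003 -0.936 0.353
  outer loop
   vertex 0.2 0.7 3.9
   vertex 3.0 0.2 2.6
   vertex 4.3 1.1 5.0
  endloop
 endfacet
 facet normal 0.360 -0.921 0.150
  outer loop
   vertex 3.6 0.5 3.0
   vertex 4.3 1.1 5.0
   vertex 3.0 0.2 2.6
  endloop
 endfacet
 facet normal -0.976 0.007 -0.219
  outer loop
   vertex 0.7 4.4 1.8
   vertex 0.2 0.7 3.9
   vertex 0.1 2.3 4.4
  endloop
 endfacet
 facet normal -0.500 0.726 0.471
  outer loop
   vertex 0.7 4.4 1.8
   vertex 0.1 2.3 4.4
   vertex 2.8 3.9 4.8
  endloop
 endfacet
 facet normal -0.143 0.955 0.259
  outer loop
   vertex 0.7 4.4 1.8
   vertex 2.8 3.9 4.8
   vertex 2.7 4.7 1.8
  endloop
 endfacet
 facet normal -0.438 -0.482 -0.759
  outer loop
   vertex 3.9 1.9 1.0
   vertex 3.0 0.2 2.6
   vertex 0.2 0.7 3.9
  endloop
 endfacet
 facet normal -0.492 -0.379 -0.784
  outer loop
   vertex 3.9 1.9 1.0
   vertex 0.2 0.7 3.9
   vertex 0.7 4.4 1.8
  endloop
 endfacet
 facet normal -0.039 0.259 -0.965
  outer loop
   vertex 3.9 1.9 1.0
   vertex 0.7 4.4 1.8
   vertex 2.7 4.7 1.8
  endloop
 endfacet
 facet normal 0.607 -0.691 -0.393
  outer loop
   vertex 3.9 1.9 1.0
   vertex 3.6 0.5 3.0
   vertex 3.0 0.2 2.6
  endloop
 endfacet
 facet normal 0.918 0.397 -0.012
  outer loop
   vertex 3.9 1.9 1.0
   vertex 2.7 4.7 1.8
   vertex 4.3 1.1 5.0
  endloop
 endfacet
 facet normal 0.880 -0.440 -0.176
  outer loop
   vertex 3.9 1.9 1.0
   vertex 4.3 1.1 5.0
   vertex 3.6 0.5 3.0
  endloop
 endfacet
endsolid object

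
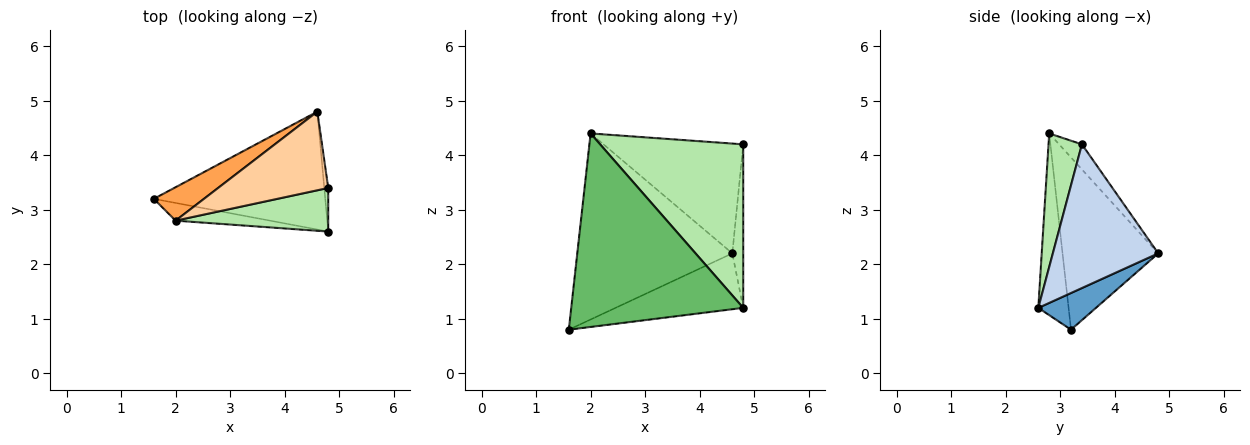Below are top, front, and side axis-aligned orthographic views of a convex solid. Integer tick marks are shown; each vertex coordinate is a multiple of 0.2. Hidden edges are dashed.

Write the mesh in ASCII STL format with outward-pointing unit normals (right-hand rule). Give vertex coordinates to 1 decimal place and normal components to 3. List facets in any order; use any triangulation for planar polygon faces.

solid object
 facet normal 0.190 0.421 -0.887
  outer loop
   vertex 4.8 2.6 1.2
   vertex 1.6 3.2 0.8
   vertex 4.6 4.8 2.2
  endloop
 endfacet
 facet normal 0.994 0.103 -0.027
  outer loop
   vertex 4.8 2.6 1.2
   vertex 4.6 4.8 2.2
   vertex 4.8 3.4 4.2
  endloop
 endfacet
 facet normal -0.519 0.841 0.151
  outer loop
   vertex 2.0 2.8 4.4
   vertex 4.6 4.8 2.2
   vertex 1.6 3.2 0.8
  endloop
 endfacet
 facet normal -0.131 0.806 0.577
  outer loop
   vertex 2.0 2.8 4.4
   vertex 4.8 3.4 4.2
   vertex 4.6 4.8 2.2
  endloop
 endfacet
 facet normal -0.173 -0.981 -0.090
  outer loop
   vertex 2.0 2.8 4.4
   vertex 1.6 3.2 0.8
   vertex 4.8 2.6 1.2
  endloop
 endfacet
 facet normal 0.220 -0.943 0.251
  outer loop
   vertex 2.0 2.8 4.4
   vertex 4.8 2.6 1.2
   vertex 4.8 3.4 4.2
  endloop
 endfacet
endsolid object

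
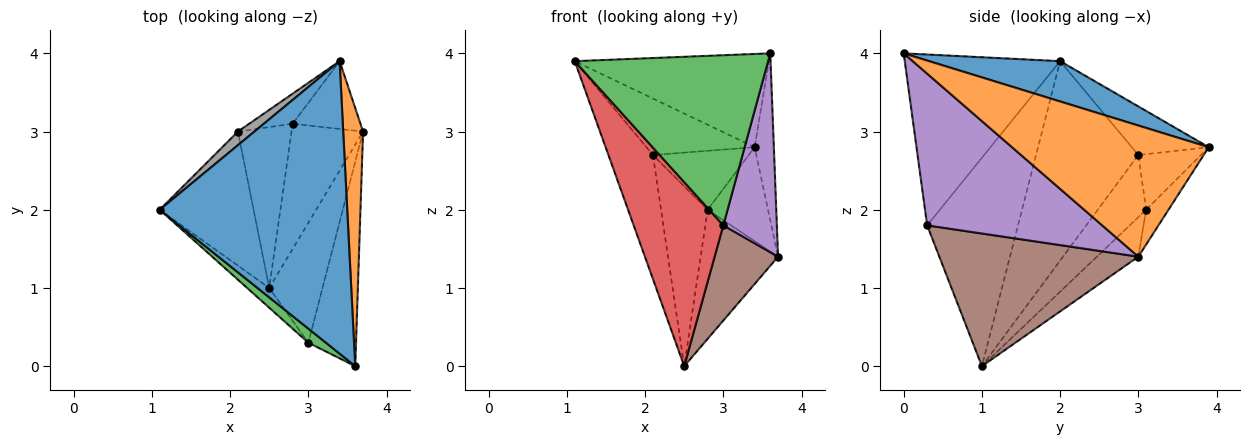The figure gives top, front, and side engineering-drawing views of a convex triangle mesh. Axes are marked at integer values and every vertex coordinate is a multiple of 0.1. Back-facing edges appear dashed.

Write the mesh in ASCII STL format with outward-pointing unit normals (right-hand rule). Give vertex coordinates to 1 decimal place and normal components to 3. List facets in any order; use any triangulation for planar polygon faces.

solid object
 facet normal 0.201 0.297 0.933
  outer loop
   vertex 3.4 3.9 2.8
   vertex 1.1 2.0 3.9
   vertex 3.6 0.0 4.0
  endloop
 endfacet
 facet normal 0.984 0.096 0.149
  outer loop
   vertex 3.4 3.9 2.8
   vertex 3.6 0.0 4.0
   vertex 3.7 3.0 1.4
  endloop
 endfacet
 facet normal -0.625 -0.778 0.064
  outer loop
   vertex 3.0 0.3 1.8
   vertex 3.6 0.0 4.0
   vertex 1.1 2.0 3.9
  endloop
 endfacet
 facet normal -0.710 -0.700 -0.075
  outer loop
   vertex 3.0 0.3 1.8
   vertex 1.1 2.0 3.9
   vertex 2.5 1.0 0.0
  endloop
 endfacet
 facet normal 0.916 -0.280 -0.288
  outer loop
   vertex 3.0 0.3 1.8
   vertex 3.7 3.0 1.4
   vertex 3.6 0.0 4.0
  endloop
 endfacet
 facet normal 0.890 -0.284 -0.357
  outer loop
   vertex 3.0 0.3 1.8
   vertex 2.5 1.0 0.0
   vertex 3.7 3.0 1.4
  endloop
 endfacet
 facet normal -0.842 0.366 -0.396
  outer loop
   vertex 2.1 3.0 2.7
   vertex 2.5 1.0 0.0
   vertex 1.1 2.0 3.9
  endloop
 endfacet
 facet normal -0.569 0.800 0.193
  outer loop
   vertex 2.1 3.0 2.7
   vertex 1.1 2.0 3.9
   vertex 3.4 3.9 2.8
  endloop
 endfacet
 facet normal -0.288 0.776 -0.561
  outer loop
   vertex 2.8 3.1 2.0
   vertex 3.4 3.9 2.8
   vertex 3.7 3.0 1.4
  endloop
 endfacet
 facet normal -0.503 0.770 -0.393
  outer loop
   vertex 2.8 3.1 2.0
   vertex 2.1 3.0 2.7
   vertex 3.4 3.9 2.8
  endloop
 endfacet
 facet normal -0.359 0.670 -0.650
  outer loop
   vertex 2.8 3.1 2.0
   vertex 3.7 3.0 1.4
   vertex 2.5 1.0 0.0
  endloop
 endfacet
 facet normal -0.612 0.590 -0.527
  outer loop
   vertex 2.8 3.1 2.0
   vertex 2.5 1.0 0.0
   vertex 2.1 3.0 2.7
  endloop
 endfacet
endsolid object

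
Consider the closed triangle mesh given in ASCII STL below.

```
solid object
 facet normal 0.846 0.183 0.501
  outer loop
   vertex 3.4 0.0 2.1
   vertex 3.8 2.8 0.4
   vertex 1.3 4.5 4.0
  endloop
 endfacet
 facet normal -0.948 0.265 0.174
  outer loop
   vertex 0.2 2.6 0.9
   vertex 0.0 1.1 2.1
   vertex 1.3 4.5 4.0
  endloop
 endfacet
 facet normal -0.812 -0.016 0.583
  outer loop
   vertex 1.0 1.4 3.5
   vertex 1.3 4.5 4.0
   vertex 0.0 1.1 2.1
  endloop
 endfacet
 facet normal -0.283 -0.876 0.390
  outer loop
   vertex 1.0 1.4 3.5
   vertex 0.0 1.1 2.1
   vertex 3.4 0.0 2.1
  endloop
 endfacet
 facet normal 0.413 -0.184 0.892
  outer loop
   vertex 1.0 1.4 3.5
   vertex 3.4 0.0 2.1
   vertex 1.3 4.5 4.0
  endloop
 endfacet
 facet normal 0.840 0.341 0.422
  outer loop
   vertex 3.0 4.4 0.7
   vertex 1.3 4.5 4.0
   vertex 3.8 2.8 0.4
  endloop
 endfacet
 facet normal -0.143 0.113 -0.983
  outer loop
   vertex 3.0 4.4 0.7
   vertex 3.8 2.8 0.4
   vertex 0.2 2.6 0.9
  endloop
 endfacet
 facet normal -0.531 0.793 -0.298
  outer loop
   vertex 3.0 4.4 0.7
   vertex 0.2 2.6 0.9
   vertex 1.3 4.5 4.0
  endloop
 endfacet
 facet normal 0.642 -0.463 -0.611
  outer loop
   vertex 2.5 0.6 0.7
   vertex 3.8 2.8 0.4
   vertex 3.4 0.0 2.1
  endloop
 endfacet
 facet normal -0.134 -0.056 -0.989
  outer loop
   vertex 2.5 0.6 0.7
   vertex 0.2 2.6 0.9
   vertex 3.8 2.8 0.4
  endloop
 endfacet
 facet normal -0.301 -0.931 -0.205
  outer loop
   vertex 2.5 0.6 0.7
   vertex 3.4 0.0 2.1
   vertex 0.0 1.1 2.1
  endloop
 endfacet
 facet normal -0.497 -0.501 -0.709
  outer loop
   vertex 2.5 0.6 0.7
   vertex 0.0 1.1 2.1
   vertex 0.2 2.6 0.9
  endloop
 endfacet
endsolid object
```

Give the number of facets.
12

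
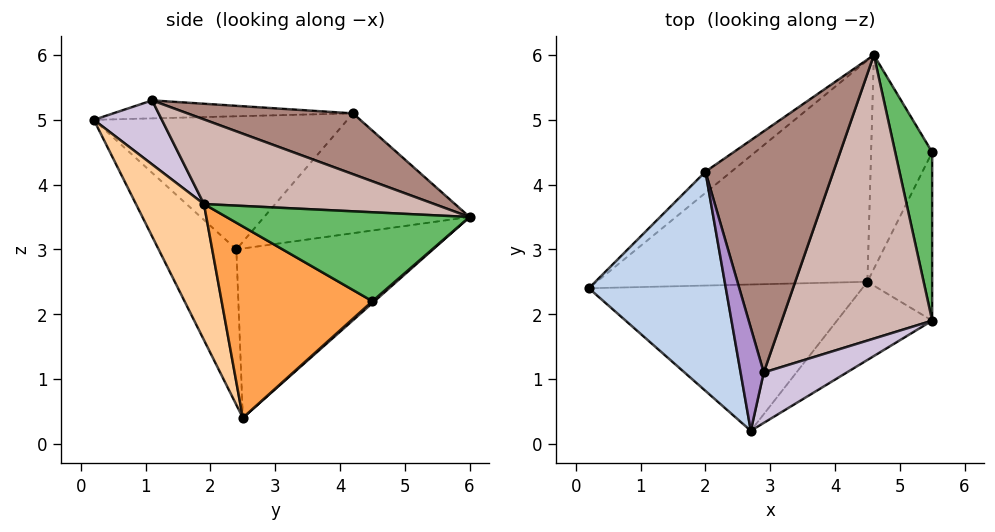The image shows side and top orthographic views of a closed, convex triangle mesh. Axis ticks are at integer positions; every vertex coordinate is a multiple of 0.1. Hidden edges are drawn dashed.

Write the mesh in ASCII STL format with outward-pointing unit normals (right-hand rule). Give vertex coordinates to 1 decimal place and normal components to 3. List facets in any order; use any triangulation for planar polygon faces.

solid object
 facet normal -0.294 -0.804 -0.517
  outer loop
   vertex 4.5 2.5 0.4
   vertex 2.7 0.2 5.0
   vertex 0.2 2.4 3.0
  endloop
 endfacet
 facet normal -0.690 -0.139 0.710
  outer loop
   vertex 2.0 4.2 5.1
   vertex 0.2 2.4 3.0
   vertex 2.7 0.2 5.0
  endloop
 endfacet
 facet normal 0.931 -0.182 -0.315
  outer loop
   vertex 5.5 1.9 3.7
   vertex 4.5 2.5 0.4
   vertex 5.5 4.5 2.2
  endloop
 endfacet
 facet normal 0.400 -0.873 -0.280
  outer loop
   vertex 5.5 1.9 3.7
   vertex 2.7 0.2 5.0
   vertex 4.5 2.5 0.4
  endloop
 endfacet
 facet normal 0.902 0.216 0.375
  outer loop
   vertex 4.6 6.0 3.5
   vertex 5.5 1.9 3.7
   vertex 5.5 4.5 2.2
  endloop
 endfacet
 facet normal -0.618 0.774 -0.134
  outer loop
   vertex 4.6 6.0 3.5
   vertex 0.2 2.4 3.0
   vertex 2.0 4.2 5.1
  endloop
 endfacet
 facet normal -0.421 0.608 -0.673
  outer loop
   vertex 4.6 6.0 3.5
   vertex 4.5 2.5 0.4
   vertex 0.2 2.4 3.0
  endloop
 endfacet
 facet normal 0.023 0.663 -0.749
  outer loop
   vertex 4.6 6.0 3.5
   vertex 5.5 4.5 2.2
   vertex 4.5 2.5 0.4
  endloop
 endfacet
 facet normal -0.608 -0.126 0.784
  outer loop
   vertex 2.9 1.1 5.3
   vertex 2.0 4.2 5.1
   vertex 2.7 0.2 5.0
  endloop
 endfacet
 facet normal 0.567 -0.371 0.736
  outer loop
   vertex 2.9 1.1 5.3
   vertex 2.7 0.2 5.0
   vertex 5.5 1.9 3.7
  endloop
 endfacet
 facet normal 0.422 0.180 0.888
  outer loop
   vertex 2.9 1.1 5.3
   vertex 4.6 6.0 3.5
   vertex 2.0 4.2 5.1
  endloop
 endfacet
 facet normal 0.485 0.148 0.862
  outer loop
   vertex 2.9 1.1 5.3
   vertex 5.5 1.9 3.7
   vertex 4.6 6.0 3.5
  endloop
 endfacet
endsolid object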